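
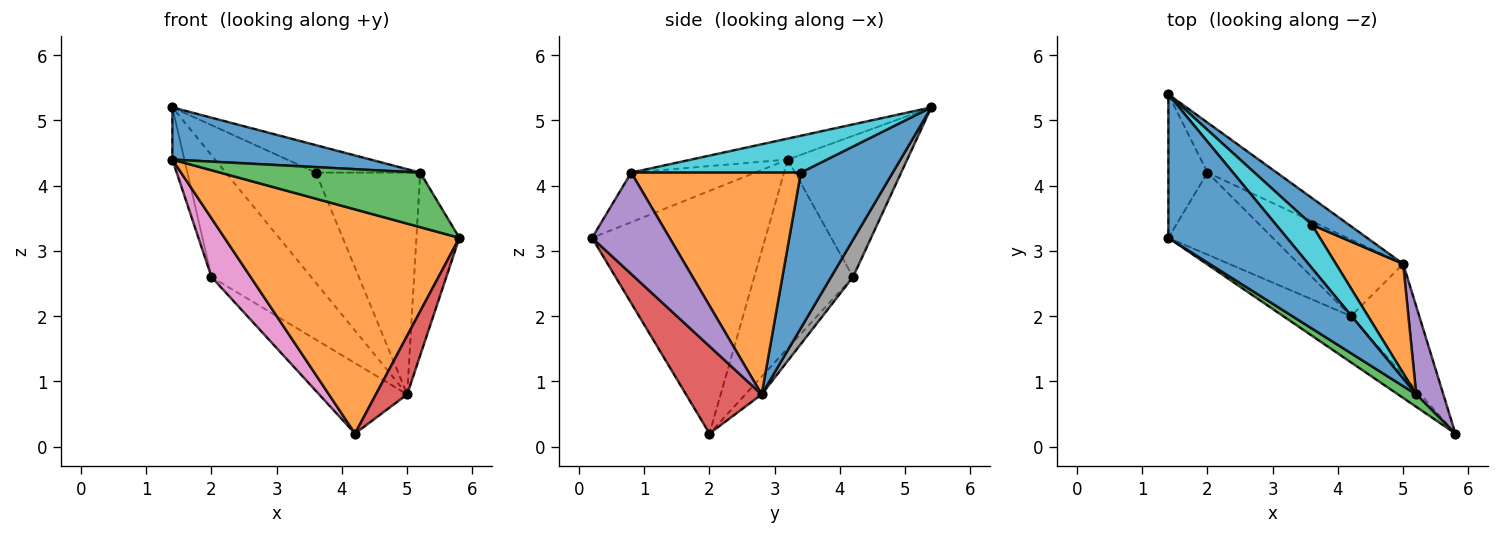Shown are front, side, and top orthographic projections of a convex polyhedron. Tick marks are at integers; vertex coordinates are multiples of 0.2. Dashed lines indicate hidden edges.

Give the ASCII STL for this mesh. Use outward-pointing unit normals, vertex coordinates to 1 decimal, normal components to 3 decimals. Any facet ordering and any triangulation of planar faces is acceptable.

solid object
 facet normal -0.164 -0.337 0.927
  outer loop
   vertex 1.4 3.2 4.4
   vertex 5.2 0.8 4.2
   vertex 1.4 5.4 5.2
  endloop
 endfacet
 facet normal -0.586 -0.794 -0.164
  outer loop
   vertex 1.4 3.2 4.4
   vertex 4.2 2.0 0.2
   vertex 5.8 0.2 3.2
  endloop
 endfacet
 facet normal -0.517 -0.835 0.190
  outer loop
   vertex 1.4 3.2 4.4
   vertex 5.8 0.2 3.2
   vertex 5.2 0.8 4.2
  endloop
 endfacet
 facet normal 0.749 -0.310 -0.585
  outer loop
   vertex 5.0 2.8 0.8
   vertex 5.8 0.2 3.2
   vertex 4.2 2.0 0.2
  endloop
 endfacet
 facet normal 0.852 0.472 0.228
  outer loop
   vertex 5.0 2.8 0.8
   vertex 5.2 0.8 4.2
   vertex 5.8 0.2 3.2
  endloop
 endfacet
 facet normal -0.959 0.097 -0.266
  outer loop
   vertex 2.0 4.2 2.6
   vertex 1.4 3.2 4.4
   vertex 1.4 5.4 5.2
  endloop
 endfacet
 facet normal -0.827 -0.328 -0.458
  outer loop
   vertex 2.0 4.2 2.6
   vertex 4.2 2.0 0.2
   vertex 1.4 3.2 4.4
  endloop
 endfacet
 facet normal 0.200 0.906 -0.372
  outer loop
   vertex 2.0 4.2 2.6
   vertex 1.4 5.4 5.2
   vertex 5.0 2.8 0.8
  endloop
 endfacet
 facet normal -0.124 0.672 -0.730
  outer loop
   vertex 2.0 4.2 2.6
   vertex 5.0 2.8 0.8
   vertex 4.2 2.0 0.2
  endloop
 endfacet
 facet normal 0.657 0.404 0.637
  outer loop
   vertex 3.6 3.4 4.2
   vertex 1.4 5.4 5.2
   vertex 5.2 0.8 4.2
  endloop
 endfacet
 facet normal 0.704 0.690 0.168
  outer loop
   vertex 3.6 3.4 4.2
   vertex 5.0 2.8 0.8
   vertex 1.4 5.4 5.2
  endloop
 endfacet
 facet normal 0.825 0.507 0.250
  outer loop
   vertex 3.6 3.4 4.2
   vertex 5.2 0.8 4.2
   vertex 5.0 2.8 0.8
  endloop
 endfacet
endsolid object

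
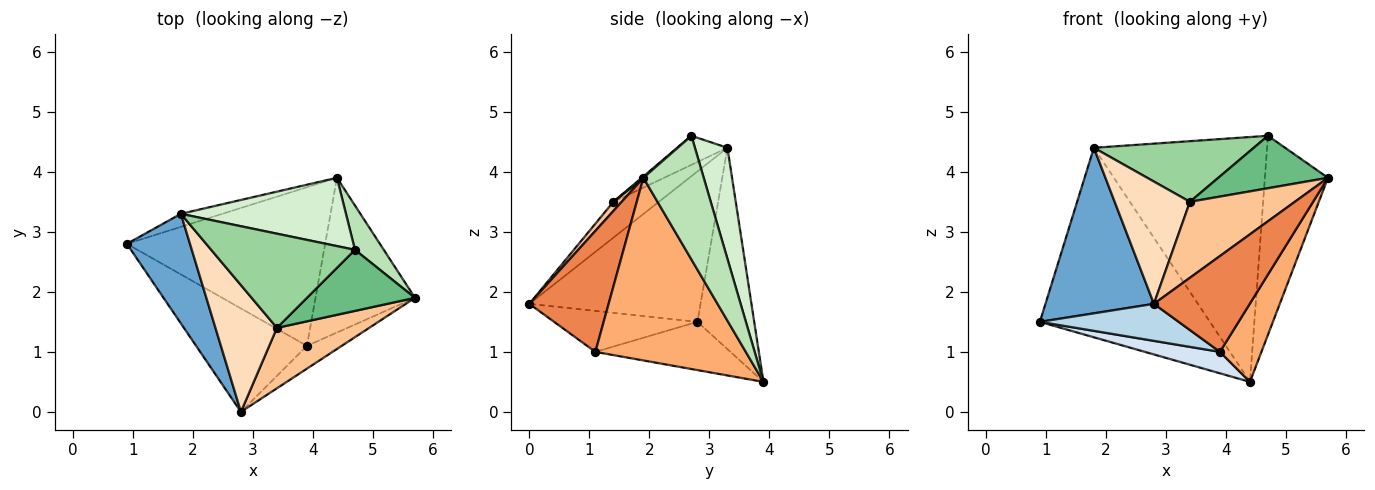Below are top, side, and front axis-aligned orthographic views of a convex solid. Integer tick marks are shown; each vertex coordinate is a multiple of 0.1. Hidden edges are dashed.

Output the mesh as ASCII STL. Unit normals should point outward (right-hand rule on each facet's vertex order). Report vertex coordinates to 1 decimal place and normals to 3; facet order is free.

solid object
 facet normal -0.796 -0.504 0.334
  outer loop
   vertex 1.8 3.3 4.4
   vertex 0.9 2.8 1.5
   vertex 2.8 0.0 1.8
  endloop
 endfacet
 facet normal -0.316 0.946 -0.065
  outer loop
   vertex 1.8 3.3 4.4
   vertex 4.4 3.9 0.5
   vertex 0.9 2.8 1.5
  endloop
 endfacet
 facet normal -0.329 -0.318 -0.889
  outer loop
   vertex 3.9 1.1 1.0
   vertex 2.8 0.0 1.8
   vertex 0.9 2.8 1.5
  endloop
 endfacet
 facet normal -0.234 -0.130 -0.963
  outer loop
   vertex 3.9 1.1 1.0
   vertex 0.9 2.8 1.5
   vertex 4.4 3.9 0.5
  endloop
 endfacet
 facet normal 0.627 -0.758 -0.180
  outer loop
   vertex 3.9 1.1 1.0
   vertex 5.7 1.9 3.9
   vertex 2.8 0.0 1.8
  endloop
 endfacet
 facet normal 0.854 -0.235 -0.465
  outer loop
   vertex 3.9 1.1 1.0
   vertex 4.4 3.9 0.5
   vertex 5.7 1.9 3.9
  endloop
 endfacet
 facet normal 0.062 -0.781 0.621
  outer loop
   vertex 3.4 1.4 3.5
   vertex 2.8 0.0 1.8
   vertex 5.7 1.9 3.9
  endloop
 endfacet
 facet normal -0.387 -0.640 0.664
  outer loop
   vertex 3.4 1.4 3.5
   vertex 1.8 3.3 4.4
   vertex 2.8 0.0 1.8
  endloop
 endfacet
 facet normal 0.010 -0.652 0.759
  outer loop
   vertex 4.7 2.7 4.6
   vertex 3.4 1.4 3.5
   vertex 5.7 1.9 3.9
  endloop
 endfacet
 facet normal -0.168 -0.534 0.829
  outer loop
   vertex 4.7 2.7 4.6
   vertex 1.8 3.3 4.4
   vertex 3.4 1.4 3.5
  endloop
 endfacet
 facet normal 0.682 0.714 0.159
  outer loop
   vertex 4.7 2.7 4.6
   vertex 5.7 1.9 3.9
   vertex 4.4 3.9 0.5
  endloop
 endfacet
 facet normal 0.178 0.948 0.264
  outer loop
   vertex 4.7 2.7 4.6
   vertex 4.4 3.9 0.5
   vertex 1.8 3.3 4.4
  endloop
 endfacet
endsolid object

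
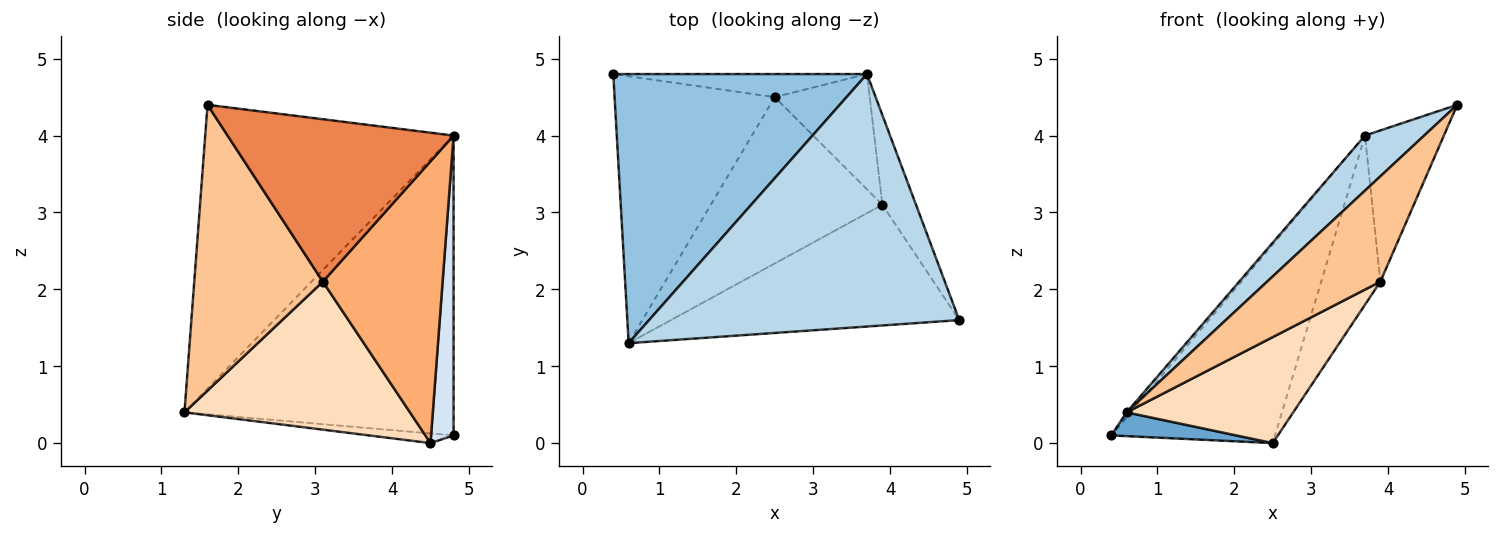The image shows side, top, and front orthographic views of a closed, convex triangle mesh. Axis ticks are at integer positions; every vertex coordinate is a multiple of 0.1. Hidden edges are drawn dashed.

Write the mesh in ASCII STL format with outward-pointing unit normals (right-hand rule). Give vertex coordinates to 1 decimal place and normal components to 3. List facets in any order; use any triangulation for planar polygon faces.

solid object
 facet normal -0.060 -0.089 -0.994
  outer loop
   vertex 2.5 4.5 0.0
   vertex 0.6 1.3 0.4
   vertex 0.4 4.8 0.1
  endloop
 endfacet
 facet normal -0.763 0.012 0.646
  outer loop
   vertex 3.7 4.8 4.0
   vertex 0.4 4.8 0.1
   vertex 0.6 1.3 0.4
  endloop
 endfacet
 facet normal -0.666 -0.159 0.728
  outer loop
   vertex 3.7 4.8 4.0
   vertex 0.6 1.3 0.4
   vertex 4.9 1.6 4.4
  endloop
 endfacet
 facet normal 0.135 0.984 -0.114
  outer loop
   vertex 3.7 4.8 4.0
   vertex 2.5 4.5 0.0
   vertex 0.4 4.8 0.1
  endloop
 endfacet
 facet normal 0.927 0.323 -0.192
  outer loop
   vertex 3.9 3.1 2.1
   vertex 3.7 4.8 4.0
   vertex 4.9 1.6 4.4
  endloop
 endfacet
 facet normal 0.858 0.424 -0.289
  outer loop
   vertex 3.9 3.1 2.1
   vertex 2.5 4.5 0.0
   vertex 3.7 4.8 4.0
  endloop
 endfacet
 facet normal 0.598 -0.527 -0.604
  outer loop
   vertex 3.9 3.1 2.1
   vertex 4.9 1.6 4.4
   vertex 0.6 1.3 0.4
  endloop
 endfacet
 facet normal 0.588 -0.435 -0.682
  outer loop
   vertex 3.9 3.1 2.1
   vertex 0.6 1.3 0.4
   vertex 2.5 4.5 0.0
  endloop
 endfacet
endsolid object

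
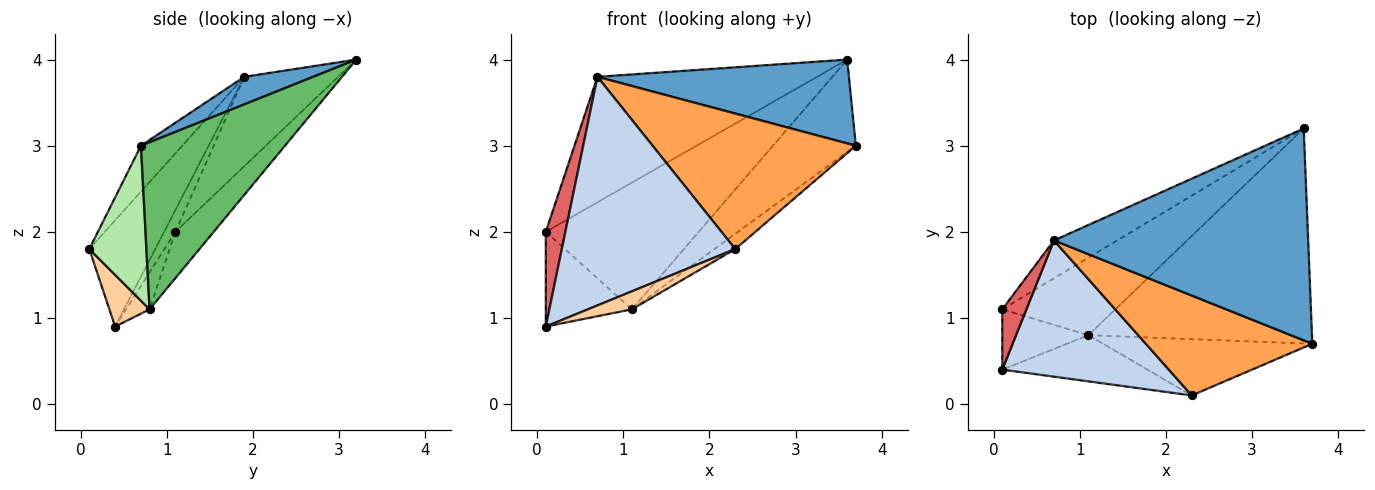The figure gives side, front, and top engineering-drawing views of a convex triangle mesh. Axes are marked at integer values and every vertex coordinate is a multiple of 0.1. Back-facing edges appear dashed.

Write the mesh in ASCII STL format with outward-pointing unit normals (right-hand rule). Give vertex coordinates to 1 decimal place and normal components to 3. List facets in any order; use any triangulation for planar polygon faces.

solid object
 facet normal 0.100 -0.366 0.925
  outer loop
   vertex 0.7 1.9 3.8
   vertex 3.7 0.7 3.0
   vertex 3.6 3.2 4.0
  endloop
 endfacet
 facet normal -0.310 -0.817 0.487
  outer loop
   vertex 0.7 1.9 3.8
   vertex 0.1 0.4 0.9
   vertex 2.3 0.1 1.8
  endloop
 endfacet
 facet normal -0.162 -0.794 0.586
  outer loop
   vertex 0.7 1.9 3.8
   vertex 2.3 0.1 1.8
   vertex 3.7 0.7 3.0
  endloop
 endfacet
 facet normal 0.315 -0.345 -0.884
  outer loop
   vertex 1.1 0.8 1.1
   vertex 2.3 0.1 1.8
   vertex 0.1 0.4 0.9
  endloop
 endfacet
 facet normal 0.566 0.326 -0.757
  outer loop
   vertex 1.1 0.8 1.1
   vertex 3.6 3.2 4.0
   vertex 3.7 0.7 3.0
  endloop
 endfacet
 facet normal 0.582 0.212 -0.785
  outer loop
   vertex 1.1 0.8 1.1
   vertex 3.7 0.7 3.0
   vertex 2.3 0.1 1.8
  endloop
 endfacet
 facet normal -0.437 -0.759 0.483
  outer loop
   vertex 0.1 1.1 2.0
   vertex 0.1 0.4 0.9
   vertex 0.7 1.9 3.8
  endloop
 endfacet
 facet normal -0.379 0.886 -0.268
  outer loop
   vertex 0.1 1.1 2.0
   vertex 0.7 1.9 3.8
   vertex 3.6 3.2 4.0
  endloop
 endfacet
 facet normal -0.224 0.822 -0.523
  outer loop
   vertex 0.1 1.1 2.0
   vertex 1.1 0.8 1.1
   vertex 0.1 0.4 0.9
  endloop
 endfacet
 facet normal -0.209 0.834 -0.510
  outer loop
   vertex 0.1 1.1 2.0
   vertex 3.6 3.2 4.0
   vertex 1.1 0.8 1.1
  endloop
 endfacet
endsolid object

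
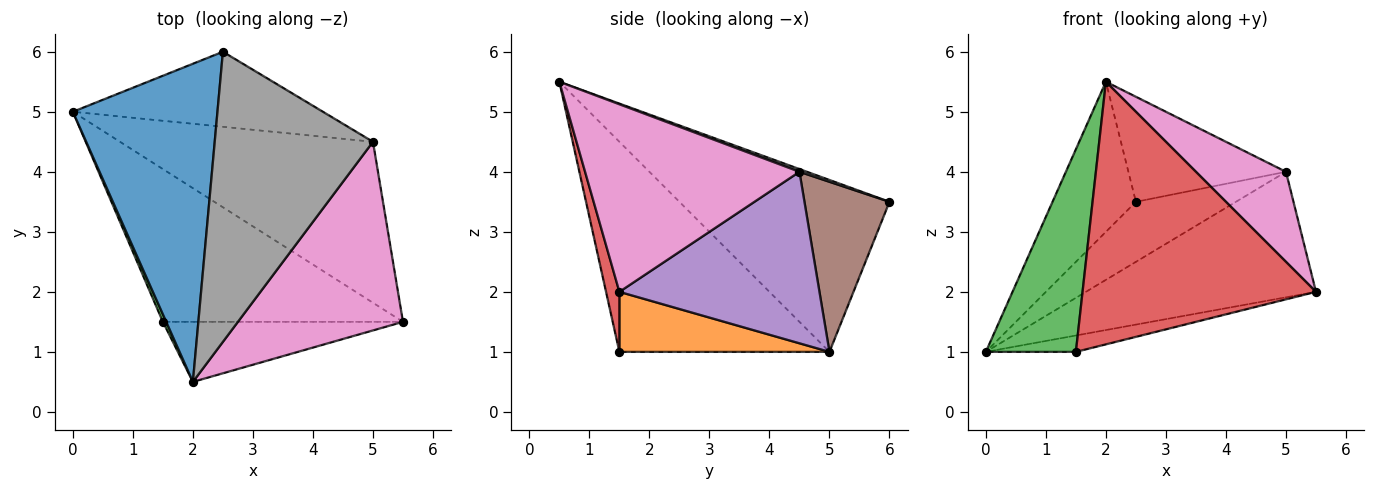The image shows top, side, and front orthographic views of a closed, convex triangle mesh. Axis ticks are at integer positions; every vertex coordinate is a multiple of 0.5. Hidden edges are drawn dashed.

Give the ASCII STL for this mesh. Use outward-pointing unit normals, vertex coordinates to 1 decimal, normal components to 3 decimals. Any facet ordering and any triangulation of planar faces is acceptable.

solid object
 facet normal -0.732 0.291 0.616
  outer loop
   vertex 2.5 6.0 3.5
   vertex 0.0 5.0 1.0
   vertex 2.0 0.5 5.5
  endloop
 endfacet
 facet normal 0.241 0.103 -0.965
  outer loop
   vertex 1.5 1.5 1.0
   vertex 0.0 5.0 1.0
   vertex 5.5 1.5 2.0
  endloop
 endfacet
 facet normal -0.919 -0.394 0.015
  outer loop
   vertex 1.5 1.5 1.0
   vertex 2.0 0.5 5.5
   vertex 0.0 5.0 1.0
  endloop
 endfacet
 facet normal 0.056 -0.973 -0.222
  outer loop
   vertex 1.5 1.5 1.0
   vertex 5.5 1.5 2.0
   vertex 2.0 0.5 5.5
  endloop
 endfacet
 facet normal 0.472 0.542 -0.695
  outer loop
   vertex 5.0 4.5 4.0
   vertex 5.5 1.5 2.0
   vertex 0.0 5.0 1.0
  endloop
 endfacet
 facet normal 0.469 0.552 -0.690
  outer loop
   vertex 5.0 4.5 4.0
   vertex 0.0 5.0 1.0
   vertex 2.5 6.0 3.5
  endloop
 endfacet
 facet normal 0.716 -0.301 0.630
  outer loop
   vertex 5.0 4.5 4.0
   vertex 2.0 0.5 5.5
   vertex 5.5 1.5 2.0
  endloop
 endfacet
 facet normal 0.016 0.340 0.940
  outer loop
   vertex 5.0 4.5 4.0
   vertex 2.5 6.0 3.5
   vertex 2.0 0.5 5.5
  endloop
 endfacet
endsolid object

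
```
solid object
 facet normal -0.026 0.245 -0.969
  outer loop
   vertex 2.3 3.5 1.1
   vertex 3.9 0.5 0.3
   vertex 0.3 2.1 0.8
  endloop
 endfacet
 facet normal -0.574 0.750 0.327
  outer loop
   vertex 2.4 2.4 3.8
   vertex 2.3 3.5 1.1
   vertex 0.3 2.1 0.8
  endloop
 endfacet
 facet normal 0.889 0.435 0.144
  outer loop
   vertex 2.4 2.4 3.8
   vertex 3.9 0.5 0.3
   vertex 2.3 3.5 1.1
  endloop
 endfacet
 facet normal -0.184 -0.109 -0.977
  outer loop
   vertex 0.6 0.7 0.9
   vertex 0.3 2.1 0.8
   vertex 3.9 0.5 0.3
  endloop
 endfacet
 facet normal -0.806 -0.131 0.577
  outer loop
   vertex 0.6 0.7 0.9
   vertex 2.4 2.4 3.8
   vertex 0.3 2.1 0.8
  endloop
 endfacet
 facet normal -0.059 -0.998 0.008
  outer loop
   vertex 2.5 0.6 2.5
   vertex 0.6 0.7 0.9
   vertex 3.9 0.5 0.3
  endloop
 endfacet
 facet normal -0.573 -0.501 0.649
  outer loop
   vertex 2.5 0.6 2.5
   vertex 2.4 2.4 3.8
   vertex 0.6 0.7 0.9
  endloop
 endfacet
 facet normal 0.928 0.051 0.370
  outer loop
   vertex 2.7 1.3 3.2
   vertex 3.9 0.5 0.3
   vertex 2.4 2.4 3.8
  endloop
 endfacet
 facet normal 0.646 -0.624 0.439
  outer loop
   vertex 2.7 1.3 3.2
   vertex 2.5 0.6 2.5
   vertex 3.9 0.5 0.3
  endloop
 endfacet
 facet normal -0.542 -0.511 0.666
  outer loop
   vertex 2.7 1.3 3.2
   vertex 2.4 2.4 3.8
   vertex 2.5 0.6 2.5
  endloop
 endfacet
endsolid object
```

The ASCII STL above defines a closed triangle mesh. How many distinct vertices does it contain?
7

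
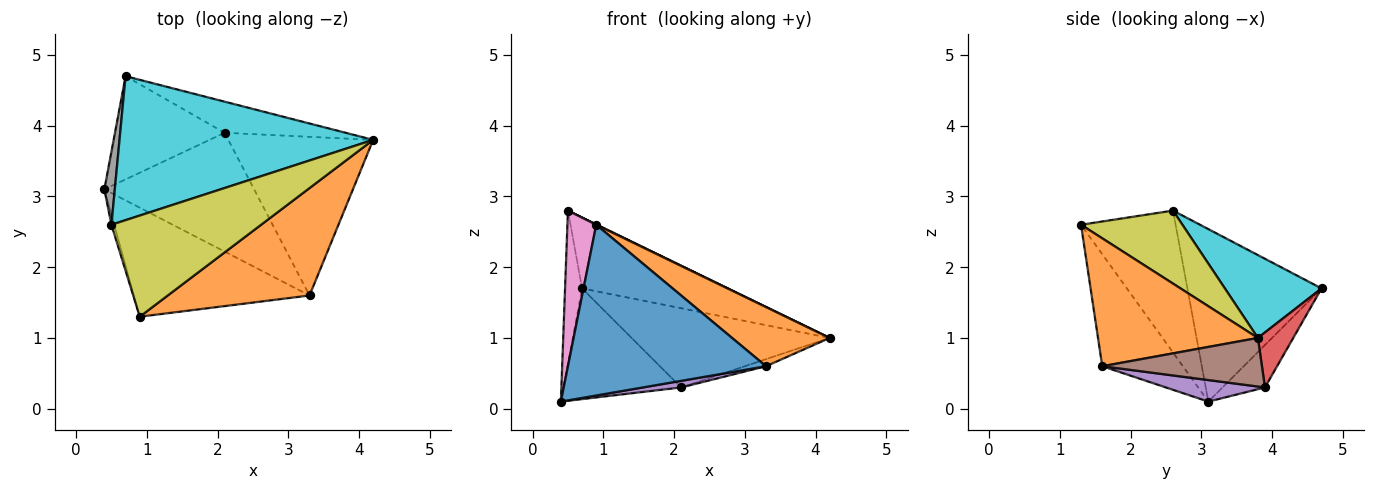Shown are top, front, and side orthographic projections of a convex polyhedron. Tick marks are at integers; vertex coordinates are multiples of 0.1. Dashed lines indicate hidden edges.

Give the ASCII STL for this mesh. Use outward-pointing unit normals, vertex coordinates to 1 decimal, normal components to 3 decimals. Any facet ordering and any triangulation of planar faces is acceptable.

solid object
 facet normal -0.325 -0.797 -0.509
  outer loop
   vertex 3.3 1.6 0.6
   vertex 0.9 1.3 2.6
   vertex 0.4 3.1 0.1
  endloop
 endfacet
 facet normal 0.620 -0.379 0.687
  outer loop
   vertex 3.3 1.6 0.6
   vertex 4.2 3.8 1.0
   vertex 0.9 1.3 2.6
  endloop
 endfacet
 facet normal -0.255 0.707 -0.659
  outer loop
   vertex 2.1 3.9 0.3
   vertex 0.4 3.1 0.1
   vertex 0.7 4.7 1.7
  endloop
 endfacet
 facet normal 0.164 0.918 -0.361
  outer loop
   vertex 2.1 3.9 0.3
   vertex 0.7 4.7 1.7
   vertex 4.2 3.8 1.0
  endloop
 endfacet
 facet normal 0.142 -0.055 -0.988
  outer loop
   vertex 2.1 3.9 0.3
   vertex 3.3 1.6 0.6
   vertex 0.4 3.1 0.1
  endloop
 endfacet
 facet normal 0.318 0.042 -0.947
  outer loop
   vertex 2.1 3.9 0.3
   vertex 4.2 3.8 1.0
   vertex 3.3 1.6 0.6
  endloop
 endfacet
 facet normal -0.956 -0.291 -0.019
  outer loop
   vertex 0.5 2.6 2.8
   vertex 0.4 3.1 0.1
   vertex 0.9 1.3 2.6
  endloop
 endfacet
 facet normal -0.990 0.126 0.060
  outer loop
   vertex 0.5 2.6 2.8
   vertex 0.7 4.7 1.7
   vertex 0.4 3.1 0.1
  endloop
 endfacet
 facet normal 0.438 -0.003 0.899
  outer loop
   vertex 0.5 2.6 2.8
   vertex 0.9 1.3 2.6
   vertex 4.2 3.8 1.0
  endloop
 endfacet
 facet normal 0.281 0.424 0.861
  outer loop
   vertex 0.5 2.6 2.8
   vertex 4.2 3.8 1.0
   vertex 0.7 4.7 1.7
  endloop
 endfacet
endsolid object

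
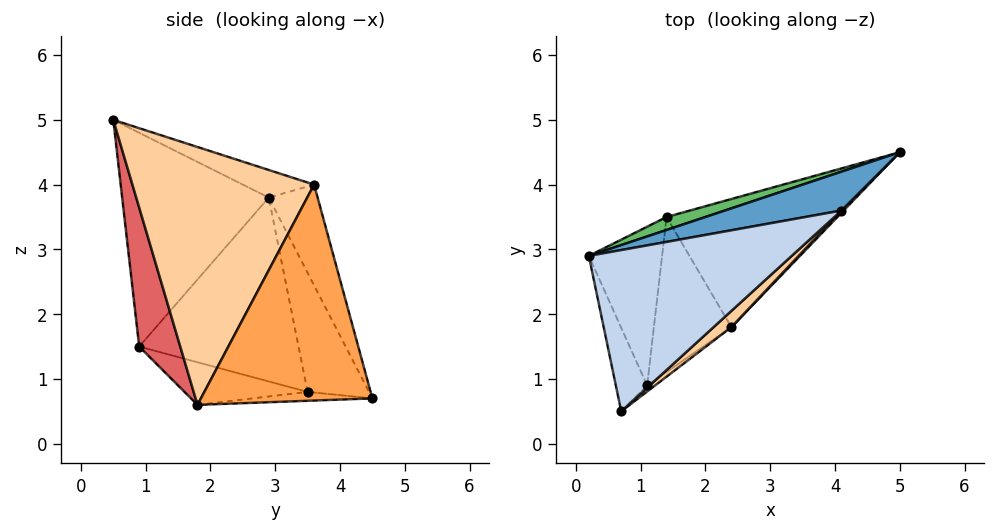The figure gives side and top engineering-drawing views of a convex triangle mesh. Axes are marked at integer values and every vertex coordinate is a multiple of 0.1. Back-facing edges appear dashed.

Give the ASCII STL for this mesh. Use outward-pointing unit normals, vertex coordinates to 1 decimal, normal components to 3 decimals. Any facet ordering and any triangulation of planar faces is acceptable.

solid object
 facet normal -0.183 0.960 0.212
  outer loop
   vertex 4.1 3.6 4.0
   vertex 5.0 4.5 0.7
   vertex 0.2 2.9 3.8
  endloop
 endfacet
 facet normal -0.122 0.423 0.898
  outer loop
   vertex 4.1 3.6 4.0
   vertex 0.2 2.9 3.8
   vertex 0.7 0.5 5.0
  endloop
 endfacet
 facet normal 0.720 -0.694 0.007
  outer loop
   vertex 4.1 3.6 4.0
   vertex 2.4 1.8 0.6
   vertex 5.0 4.5 0.7
  endloop
 endfacet
 facet normal 0.681 -0.731 0.047
  outer loop
   vertex 4.1 3.6 4.0
   vertex 0.7 0.5 5.0
   vertex 2.4 1.8 0.6
  endloop
 endfacet
 facet normal -0.264 0.961 0.086
  outer loop
   vertex 1.4 3.5 0.8
   vertex 0.2 2.9 3.8
   vertex 5.0 4.5 0.7
  endloop
 endfacet
 facet normal -0.052 0.087 -0.995
  outer loop
   vertex 1.4 3.5 0.8
   vertex 5.0 4.5 0.7
   vertex 2.4 1.8 0.6
  endloop
 endfacet
 facet normal 0.554 -0.832 -0.032
  outer loop
   vertex 1.1 0.9 1.5
   vertex 2.4 1.8 0.6
   vertex 0.7 0.5 5.0
  endloop
 endfacet
 facet normal -0.474 -0.177 -0.862
  outer loop
   vertex 1.1 0.9 1.5
   vertex 1.4 3.5 0.8
   vertex 2.4 1.8 0.6
  endloop
 endfacet
 facet normal -0.953 -0.268 -0.140
  outer loop
   vertex 1.1 0.9 1.5
   vertex 0.7 0.5 5.0
   vertex 0.2 2.9 3.8
  endloop
 endfacet
 facet normal -0.929 0.008 -0.370
  outer loop
   vertex 1.1 0.9 1.5
   vertex 0.2 2.9 3.8
   vertex 1.4 3.5 0.8
  endloop
 endfacet
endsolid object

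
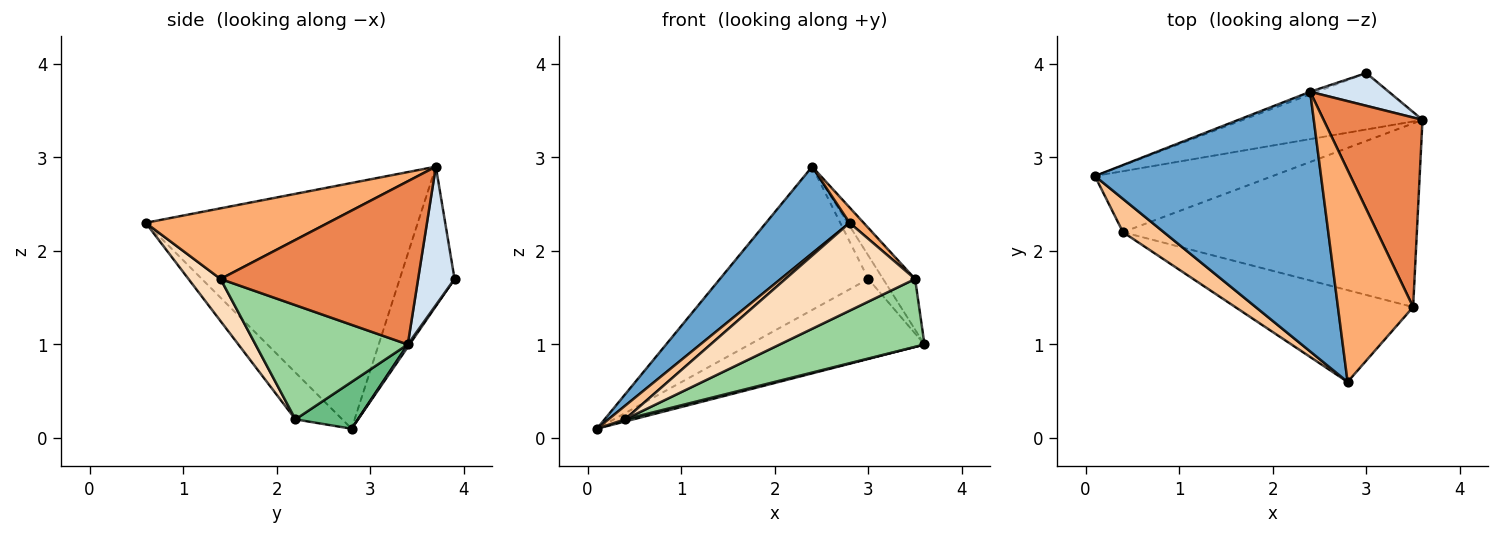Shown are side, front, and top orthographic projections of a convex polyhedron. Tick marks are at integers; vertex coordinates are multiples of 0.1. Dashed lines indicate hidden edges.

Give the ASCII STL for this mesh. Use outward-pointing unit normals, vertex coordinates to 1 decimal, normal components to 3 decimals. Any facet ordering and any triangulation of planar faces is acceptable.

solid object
 facet normal -0.718 -0.220 0.660
  outer loop
   vertex 2.4 3.7 2.9
   vertex 0.1 2.8 0.1
   vertex 2.8 0.6 2.3
  endloop
 endfacet
 facet normal 0.008 0.817 -0.577
  outer loop
   vertex 3.0 3.9 1.7
   vertex 3.6 3.4 1.0
   vertex 0.1 2.8 0.1
  endloop
 endfacet
 facet normal -0.346 0.938 -0.017
  outer loop
   vertex 3.0 3.9 1.7
   vertex 0.1 2.8 0.1
   vertex 2.4 3.7 2.9
  endloop
 endfacet
 facet normal 0.820 0.333 0.466
  outer loop
   vertex 3.0 3.9 1.7
   vertex 2.4 3.7 2.9
   vertex 3.6 3.4 1.0
  endloop
 endfacet
 facet normal 0.847 0.137 0.513
  outer loop
   vertex 3.5 1.4 1.7
   vertex 3.6 3.4 1.0
   vertex 2.4 3.7 2.9
  endloop
 endfacet
 facet normal 0.684 -0.053 0.728
  outer loop
   vertex 3.5 1.4 1.7
   vertex 2.4 3.7 2.9
   vertex 2.8 0.6 2.3
  endloop
 endfacet
 facet normal -0.728 -0.258 0.635
  outer loop
   vertex 0.4 2.2 0.2
   vertex 2.8 0.6 2.3
   vertex 0.1 2.8 0.1
  endloop
 endfacet
 facet normal 0.169 -0.682 -0.712
  outer loop
   vertex 0.4 2.2 0.2
   vertex 3.5 1.4 1.7
   vertex 2.8 0.6 2.3
  endloop
 endfacet
 facet normal 0.254 -0.034 -0.967
  outer loop
   vertex 0.4 2.2 0.2
   vertex 0.1 2.8 0.1
   vertex 3.6 3.4 1.0
  endloop
 endfacet
 facet normal 0.342 -0.326 -0.881
  outer loop
   vertex 0.4 2.2 0.2
   vertex 3.6 3.4 1.0
   vertex 3.5 1.4 1.7
  endloop
 endfacet
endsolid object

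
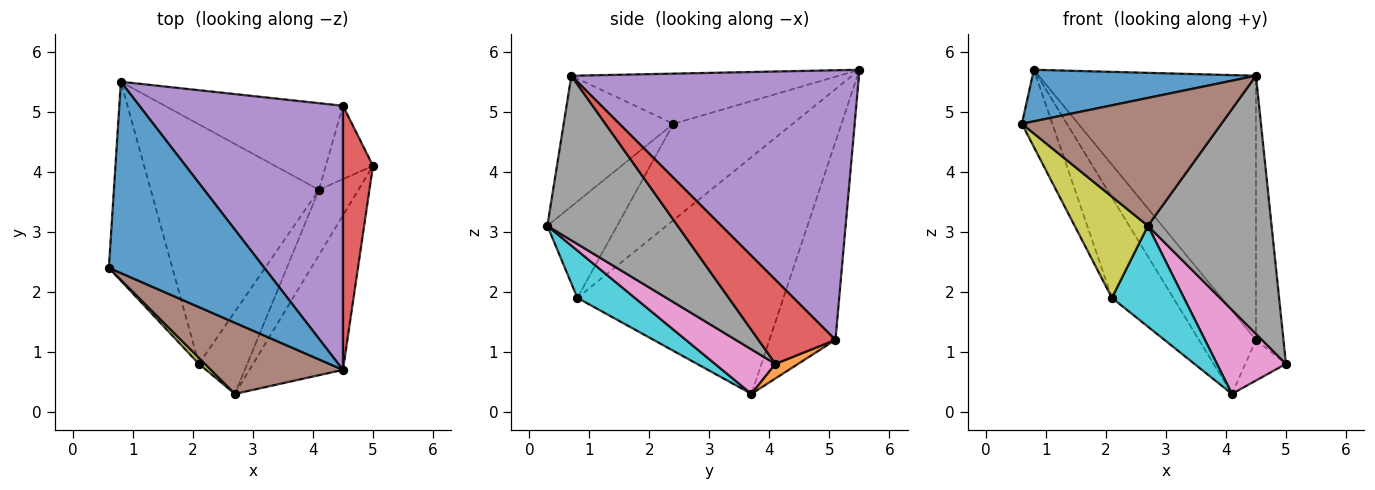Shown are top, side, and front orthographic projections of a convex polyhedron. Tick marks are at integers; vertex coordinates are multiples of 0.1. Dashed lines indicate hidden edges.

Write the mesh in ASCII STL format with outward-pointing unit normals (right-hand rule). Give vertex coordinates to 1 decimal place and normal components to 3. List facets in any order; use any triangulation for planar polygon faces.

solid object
 facet normal -0.297 -0.248 0.922
  outer loop
   vertex 4.5 0.7 5.6
   vertex 0.8 5.5 5.7
   vertex 0.6 2.4 4.8
  endloop
 endfacet
 facet normal 0.261 0.468 -0.844
  outer loop
   vertex 4.5 5.1 1.2
   vertex 5.0 4.1 0.8
   vertex 4.1 3.7 0.3
  endloop
 endfacet
 facet normal -0.626 0.540 -0.563
  outer loop
   vertex 4.5 5.1 1.2
   vertex 4.1 3.7 0.3
   vertex 0.8 5.5 5.7
  endloop
 endfacet
 facet normal 0.893 0.319 0.319
  outer loop
   vertex 4.5 5.1 1.2
   vertex 4.5 0.7 5.6
   vertex 5.0 4.1 0.8
  endloop
 endfacet
 facet normal 0.684 0.516 0.516
  outer loop
   vertex 4.5 5.1 1.2
   vertex 0.8 5.5 5.7
   vertex 4.5 0.7 5.6
  endloop
 endfacet
 facet normal -0.433 -0.788 0.438
  outer loop
   vertex 2.7 0.3 3.1
   vertex 4.5 0.7 5.6
   vertex 0.6 2.4 4.8
  endloop
 endfacet
 facet normal 0.569 -0.650 -0.504
  outer loop
   vertex 2.7 0.3 3.1
   vertex 4.1 3.7 0.3
   vertex 5.0 4.1 0.8
  endloop
 endfacet
 facet normal 0.671 -0.636 -0.381
  outer loop
   vertex 2.7 0.3 3.1
   vertex 5.0 4.1 0.8
   vertex 4.5 0.7 5.6
  endloop
 endfacet
 facet normal -0.689 -0.724 0.043
  outer loop
   vertex 2.1 0.8 1.9
   vertex 2.7 0.3 3.1
   vertex 0.6 2.4 4.8
  endloop
 endfacet
 facet normal 0.526 -0.659 -0.538
  outer loop
   vertex 2.1 0.8 1.9
   vertex 4.1 3.7 0.3
   vertex 2.7 0.3 3.1
  endloop
 endfacet
 facet normal -0.817 0.209 -0.538
  outer loop
   vertex 2.1 0.8 1.9
   vertex 0.6 2.4 4.8
   vertex 0.8 5.5 5.7
  endloop
 endfacet
 facet normal -0.792 0.236 -0.563
  outer loop
   vertex 2.1 0.8 1.9
   vertex 0.8 5.5 5.7
   vertex 4.1 3.7 0.3
  endloop
 endfacet
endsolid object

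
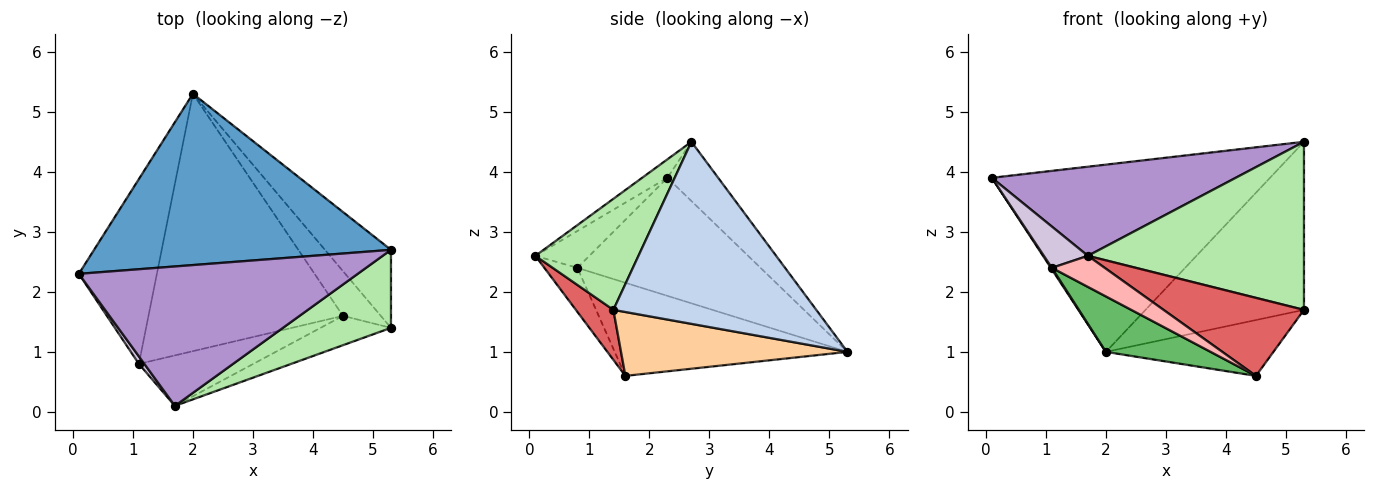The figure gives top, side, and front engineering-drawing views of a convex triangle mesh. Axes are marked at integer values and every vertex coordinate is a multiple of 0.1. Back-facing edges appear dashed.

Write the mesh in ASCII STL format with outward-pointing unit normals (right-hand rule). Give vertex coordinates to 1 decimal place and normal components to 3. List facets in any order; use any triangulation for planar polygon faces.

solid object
 facet normal -0.133 0.731 0.669
  outer loop
   vertex 5.3 2.7 4.5
   vertex 2.0 5.3 1.0
   vertex 0.1 2.3 3.9
  endloop
 endfacet
 facet normal 0.758 0.592 -0.275
  outer loop
   vertex 5.3 2.7 4.5
   vertex 5.3 1.4 1.7
   vertex 2.0 5.3 1.0
  endloop
 endfacet
 facet normal -0.834 -0.005 -0.551
  outer loop
   vertex 1.1 0.8 2.4
   vertex 0.1 2.3 3.9
   vertex 2.0 5.3 1.0
  endloop
 endfacet
 facet normal 0.726 0.537 -0.430
  outer loop
   vertex 4.5 1.6 0.6
   vertex 2.0 5.3 1.0
   vertex 5.3 1.4 1.7
  endloop
 endfacet
 facet normal -0.424 -0.191 -0.885
  outer loop
   vertex 4.5 1.6 0.6
   vertex 1.1 0.8 2.4
   vertex 2.0 5.3 1.0
  endloop
 endfacet
 facet normal 0.397 -0.832 0.386
  outer loop
   vertex 1.7 0.1 2.6
   vertex 5.3 1.4 1.7
   vertex 5.3 2.7 4.5
  endloop
 endfacet
 facet normal 0.243 -0.908 -0.341
  outer loop
   vertex 1.7 0.1 2.6
   vertex 4.5 1.6 0.6
   vertex 5.3 1.4 1.7
  endloop
 endfacet
 facet normal -0.311 -0.498 -0.809
  outer loop
   vertex 1.7 0.1 2.6
   vertex 1.1 0.8 2.4
   vertex 4.5 1.6 0.6
  endloop
 endfacet
 facet normal -0.056 -0.538 0.841
  outer loop
   vertex 1.7 0.1 2.6
   vertex 5.3 2.7 4.5
   vertex 0.1 2.3 3.9
  endloop
 endfacet
 facet normal -0.770 -0.628 0.114
  outer loop
   vertex 1.7 0.1 2.6
   vertex 0.1 2.3 3.9
   vertex 1.1 0.8 2.4
  endloop
 endfacet
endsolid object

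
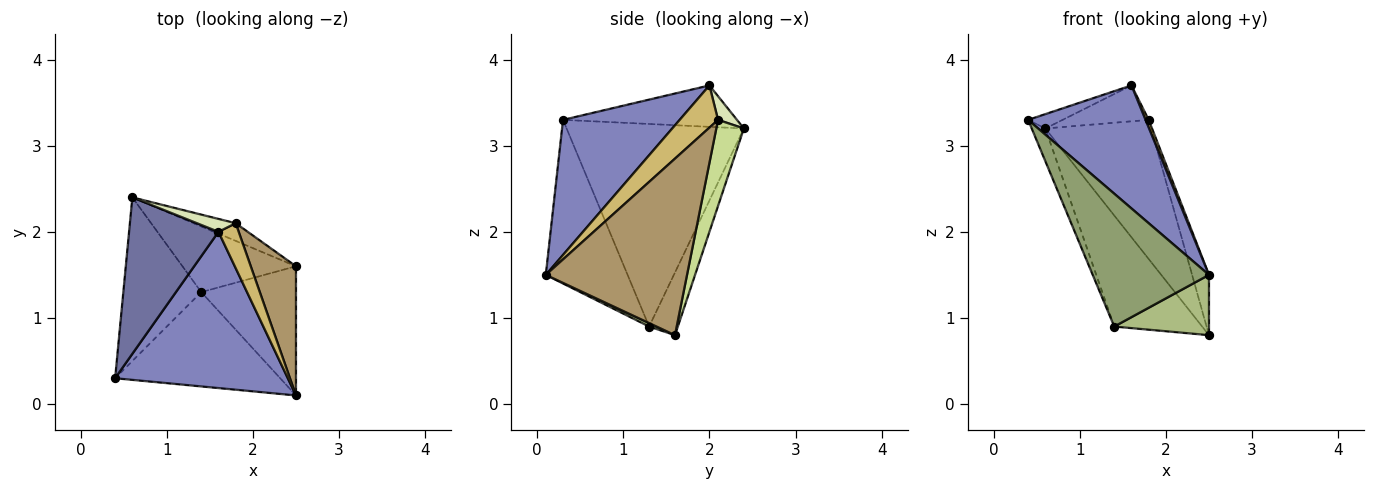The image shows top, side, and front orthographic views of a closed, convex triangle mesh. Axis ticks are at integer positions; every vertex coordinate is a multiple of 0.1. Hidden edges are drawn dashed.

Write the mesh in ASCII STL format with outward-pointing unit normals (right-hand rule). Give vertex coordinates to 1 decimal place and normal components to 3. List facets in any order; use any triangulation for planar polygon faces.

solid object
 facet normal -0.419 0.083 0.904
  outer loop
   vertex 1.6 2.0 3.7
   vertex 0.6 2.4 3.2
   vertex 0.4 0.3 3.3
  endloop
 endfacet
 facet normal 0.524 -0.527 0.669
  outer loop
   vertex 2.5 0.1 1.5
   vertex 1.6 2.0 3.7
   vertex 0.4 0.3 3.3
  endloop
 endfacet
 facet normal -0.931 0.072 -0.358
  outer loop
   vertex 1.4 1.3 0.9
   vertex 0.4 0.3 3.3
   vertex 0.6 2.4 3.2
  endloop
 endfacet
 facet normal -0.271 0.828 -0.490
  outer loop
   vertex 1.4 1.3 0.9
   vertex 0.6 2.4 3.2
   vertex 2.5 1.6 0.8
  endloop
 endfacet
 facet normal -0.498 -0.707 -0.502
  outer loop
   vertex 1.4 1.3 0.9
   vertex 2.5 0.1 1.5
   vertex 0.4 0.3 3.3
  endloop
 endfacet
 facet normal 0.033 -0.423 -0.906
  outer loop
   vertex 1.4 1.3 0.9
   vertex 2.5 1.6 0.8
   vertex 2.5 0.1 1.5
  endloop
 endfacet
 facet normal 0.250 0.960 -0.122
  outer loop
   vertex 1.8 2.1 3.3
   vertex 2.5 1.6 0.8
   vertex 0.6 2.4 3.2
  endloop
 endfacet
 facet normal 0.203 0.921 0.332
  outer loop
   vertex 1.8 2.1 3.3
   vertex 0.6 2.4 3.2
   vertex 1.6 2.0 3.7
  endloop
 endfacet
 facet normal 0.962 0.115 0.246
  outer loop
   vertex 1.8 2.1 3.3
   vertex 2.5 0.1 1.5
   vertex 2.5 1.6 0.8
  endloop
 endfacet
 facet normal 0.899 -0.073 0.431
  outer loop
   vertex 1.8 2.1 3.3
   vertex 1.6 2.0 3.7
   vertex 2.5 0.1 1.5
  endloop
 endfacet
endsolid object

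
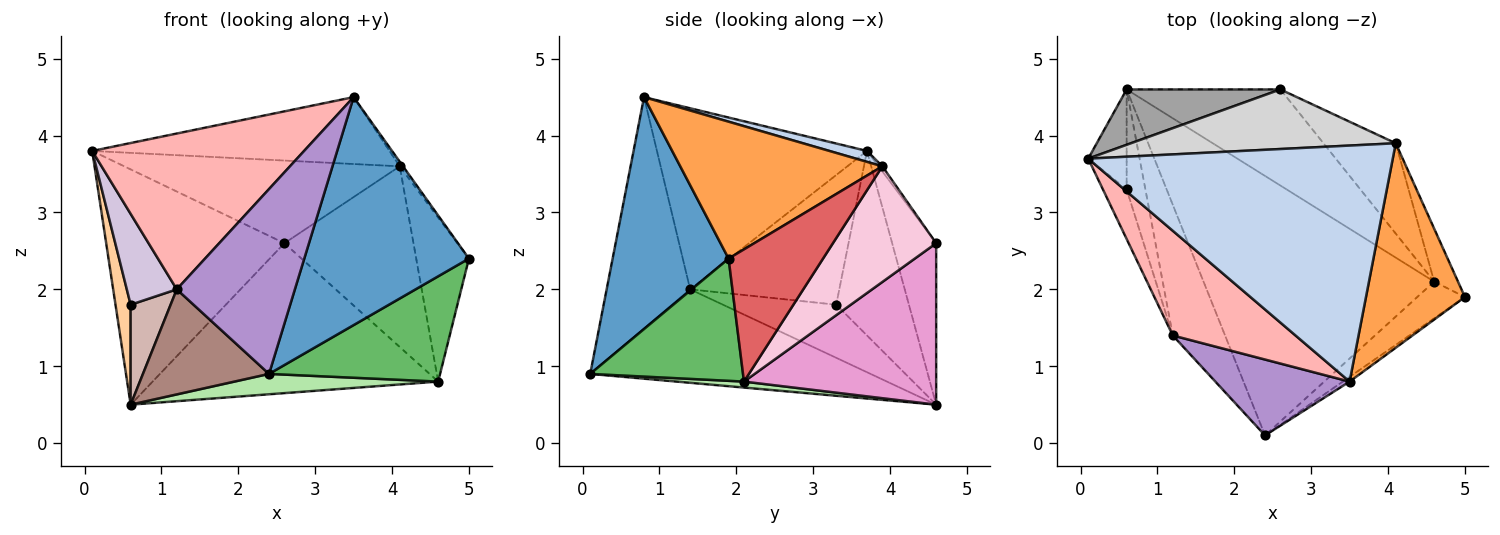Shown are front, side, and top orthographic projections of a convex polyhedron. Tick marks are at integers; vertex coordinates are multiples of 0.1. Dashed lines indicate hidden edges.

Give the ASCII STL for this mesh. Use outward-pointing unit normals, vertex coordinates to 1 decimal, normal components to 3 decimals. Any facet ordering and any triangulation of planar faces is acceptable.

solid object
 facet normal 0.576 -0.817 -0.017
  outer loop
   vertex 3.5 0.8 4.5
   vertex 2.4 0.1 0.9
   vertex 5.0 1.9 2.4
  endloop
 endfacet
 facet normal 0.034 0.272 0.962
  outer loop
   vertex 4.1 3.9 3.6
   vertex 0.1 3.7 3.8
   vertex 3.5 0.8 4.5
  endloop
 endfacet
 facet normal 0.810 0.013 0.586
  outer loop
   vertex 4.1 3.9 3.6
   vertex 3.5 0.8 4.5
   vertex 5.0 1.9 2.4
  endloop
 endfacet
 facet normal -0.959 -0.200 -0.200
  outer loop
   vertex 0.6 3.3 1.8
   vertex 0.1 3.7 3.8
   vertex 0.6 4.6 0.5
  endloop
 endfacet
 facet normal 0.645 -0.722 -0.251
  outer loop
   vertex 4.6 2.1 0.8
   vertex 5.0 1.9 2.4
   vertex 2.4 0.1 0.9
  endloop
 endfacet
 facet normal 0.026 -0.078 -0.997
  outer loop
   vertex 4.6 2.1 0.8
   vertex 2.4 0.1 0.9
   vertex 0.6 4.6 0.5
  endloop
 endfacet
 facet normal 0.863 0.481 -0.155
  outer loop
   vertex 4.6 2.1 0.8
   vertex 4.1 3.9 3.6
   vertex 5.0 1.9 2.4
  endloop
 endfacet
 facet normal -0.635 -0.641 0.431
  outer loop
   vertex 1.2 1.4 2.0
   vertex 3.5 0.8 4.5
   vertex 0.1 3.7 3.8
  endloop
 endfacet
 facet normal -0.547 -0.774 0.318
  outer loop
   vertex 1.2 1.4 2.0
   vertex 2.4 0.1 0.9
   vertex 3.5 0.8 4.5
  endloop
 endfacet
 facet normal -0.934 -0.313 -0.171
  outer loop
   vertex 1.2 1.4 2.0
   vertex 0.1 3.7 3.8
   vertex 0.6 3.3 1.8
  endloop
 endfacet
 facet normal -0.812 -0.365 -0.454
  outer loop
   vertex 1.2 1.4 2.0
   vertex 0.6 4.6 0.5
   vertex 2.4 0.1 0.9
  endloop
 endfacet
 facet normal -0.895 -0.316 -0.316
  outer loop
   vertex 1.2 1.4 2.0
   vertex 0.6 3.3 1.8
   vertex 0.6 4.6 0.5
  endloop
 endfacet
 facet normal 0.493 0.732 -0.470
  outer loop
   vertex 2.6 4.6 2.6
   vertex 4.6 2.1 0.8
   vertex 0.6 4.6 0.5
  endloop
 endfacet
 facet normal 0.582 0.727 -0.364
  outer loop
   vertex 2.6 4.6 2.6
   vertex 4.1 3.9 3.6
   vertex 4.6 2.1 0.8
  endloop
 endfacet
 facet normal -0.234 0.946 0.223
  outer loop
   vertex 2.6 4.6 2.6
   vertex 0.6 4.6 0.5
   vertex 0.1 3.7 3.8
  endloop
 endfacet
 facet normal -0.011 0.811 0.585
  outer loop
   vertex 2.6 4.6 2.6
   vertex 0.1 3.7 3.8
   vertex 4.1 3.9 3.6
  endloop
 endfacet
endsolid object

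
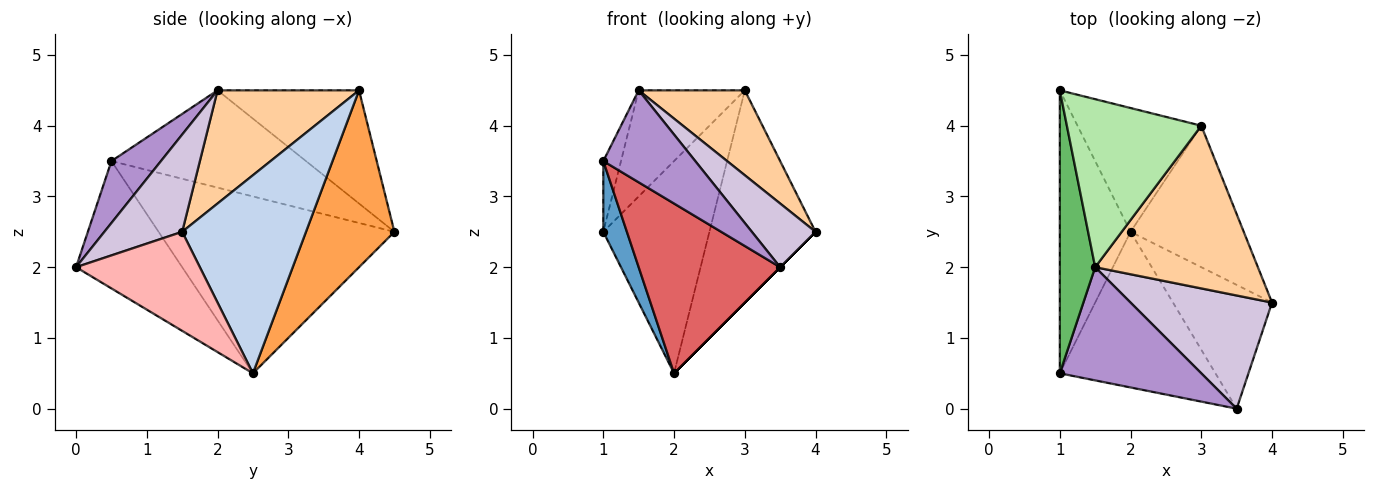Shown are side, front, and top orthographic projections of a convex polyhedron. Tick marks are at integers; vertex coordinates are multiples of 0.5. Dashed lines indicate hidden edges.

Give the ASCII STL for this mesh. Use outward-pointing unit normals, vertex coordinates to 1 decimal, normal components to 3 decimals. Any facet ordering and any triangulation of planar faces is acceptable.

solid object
 facet normal -0.925 -0.092 -0.370
  outer loop
   vertex 2.0 2.5 0.5
   vertex 1.0 0.5 3.5
   vertex 1.0 4.5 2.5
  endloop
 endfacet
 facet normal 0.697 0.597 -0.398
  outer loop
   vertex 2.0 2.5 0.5
   vertex 3.0 4.0 4.5
   vertex 4.0 1.5 2.5
  endloop
 endfacet
 facet normal 0.584 0.701 -0.409
  outer loop
   vertex 2.0 2.5 0.5
   vertex 1.0 4.5 2.5
   vertex 3.0 4.0 4.5
  endloop
 endfacet
 facet normal 0.525 -0.394 0.755
  outer loop
   vertex 1.5 2.0 4.5
   vertex 4.0 1.5 2.5
   vertex 3.0 4.0 4.5
  endloop
 endfacet
 facet normal -0.936 0.085 0.341
  outer loop
   vertex 1.5 2.0 4.5
   vertex 1.0 4.5 2.5
   vertex 1.0 0.5 3.5
  endloop
 endfacet
 facet normal -0.580 0.435 0.689
  outer loop
   vertex 1.5 2.0 4.5
   vertex 3.0 4.0 4.5
   vertex 1.0 4.5 2.5
  endloop
 endfacet
 facet normal -0.484 -0.645 -0.591
  outer loop
   vertex 3.5 0.0 2.0
   vertex 1.0 0.5 3.5
   vertex 2.0 2.5 0.5
  endloop
 endfacet
 facet normal 0.707 0.000 -0.707
  outer loop
   vertex 3.5 0.0 2.0
   vertex 2.0 2.5 0.5
   vertex 4.0 1.5 2.5
  endloop
 endfacet
 facet normal 0.322 -0.597 0.735
  outer loop
   vertex 3.5 0.0 2.0
   vertex 1.5 2.0 4.5
   vertex 1.0 0.5 3.5
  endloop
 endfacet
 facet normal 0.514 -0.421 0.748
  outer loop
   vertex 3.5 0.0 2.0
   vertex 4.0 1.5 2.5
   vertex 1.5 2.0 4.5
  endloop
 endfacet
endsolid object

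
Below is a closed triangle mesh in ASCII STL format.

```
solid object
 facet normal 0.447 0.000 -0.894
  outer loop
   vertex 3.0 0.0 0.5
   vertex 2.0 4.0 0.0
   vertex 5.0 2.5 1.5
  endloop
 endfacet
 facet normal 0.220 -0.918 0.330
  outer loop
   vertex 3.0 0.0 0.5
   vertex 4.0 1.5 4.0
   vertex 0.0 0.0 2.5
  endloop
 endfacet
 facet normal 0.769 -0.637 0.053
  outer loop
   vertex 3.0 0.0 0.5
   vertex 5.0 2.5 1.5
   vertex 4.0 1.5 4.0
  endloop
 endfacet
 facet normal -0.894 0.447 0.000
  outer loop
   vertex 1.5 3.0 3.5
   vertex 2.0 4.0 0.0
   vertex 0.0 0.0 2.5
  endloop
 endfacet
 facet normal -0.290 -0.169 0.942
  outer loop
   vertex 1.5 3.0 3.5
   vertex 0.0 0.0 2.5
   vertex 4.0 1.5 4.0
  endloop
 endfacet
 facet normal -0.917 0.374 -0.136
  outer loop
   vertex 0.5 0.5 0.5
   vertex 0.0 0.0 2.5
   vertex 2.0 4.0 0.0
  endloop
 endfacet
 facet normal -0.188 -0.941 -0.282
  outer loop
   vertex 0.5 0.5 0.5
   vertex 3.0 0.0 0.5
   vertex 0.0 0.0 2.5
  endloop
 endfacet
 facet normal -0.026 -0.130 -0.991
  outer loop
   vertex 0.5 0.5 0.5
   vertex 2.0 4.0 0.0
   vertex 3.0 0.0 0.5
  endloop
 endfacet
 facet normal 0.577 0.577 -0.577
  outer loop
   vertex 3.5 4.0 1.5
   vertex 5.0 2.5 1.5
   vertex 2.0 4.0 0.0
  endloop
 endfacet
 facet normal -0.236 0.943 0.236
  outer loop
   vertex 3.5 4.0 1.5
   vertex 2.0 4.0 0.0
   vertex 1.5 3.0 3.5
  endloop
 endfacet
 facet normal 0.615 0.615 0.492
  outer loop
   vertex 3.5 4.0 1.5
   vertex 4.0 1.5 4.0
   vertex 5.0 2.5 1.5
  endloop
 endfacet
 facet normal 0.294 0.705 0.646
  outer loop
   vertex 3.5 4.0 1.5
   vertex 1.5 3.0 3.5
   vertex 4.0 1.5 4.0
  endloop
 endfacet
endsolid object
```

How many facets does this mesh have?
12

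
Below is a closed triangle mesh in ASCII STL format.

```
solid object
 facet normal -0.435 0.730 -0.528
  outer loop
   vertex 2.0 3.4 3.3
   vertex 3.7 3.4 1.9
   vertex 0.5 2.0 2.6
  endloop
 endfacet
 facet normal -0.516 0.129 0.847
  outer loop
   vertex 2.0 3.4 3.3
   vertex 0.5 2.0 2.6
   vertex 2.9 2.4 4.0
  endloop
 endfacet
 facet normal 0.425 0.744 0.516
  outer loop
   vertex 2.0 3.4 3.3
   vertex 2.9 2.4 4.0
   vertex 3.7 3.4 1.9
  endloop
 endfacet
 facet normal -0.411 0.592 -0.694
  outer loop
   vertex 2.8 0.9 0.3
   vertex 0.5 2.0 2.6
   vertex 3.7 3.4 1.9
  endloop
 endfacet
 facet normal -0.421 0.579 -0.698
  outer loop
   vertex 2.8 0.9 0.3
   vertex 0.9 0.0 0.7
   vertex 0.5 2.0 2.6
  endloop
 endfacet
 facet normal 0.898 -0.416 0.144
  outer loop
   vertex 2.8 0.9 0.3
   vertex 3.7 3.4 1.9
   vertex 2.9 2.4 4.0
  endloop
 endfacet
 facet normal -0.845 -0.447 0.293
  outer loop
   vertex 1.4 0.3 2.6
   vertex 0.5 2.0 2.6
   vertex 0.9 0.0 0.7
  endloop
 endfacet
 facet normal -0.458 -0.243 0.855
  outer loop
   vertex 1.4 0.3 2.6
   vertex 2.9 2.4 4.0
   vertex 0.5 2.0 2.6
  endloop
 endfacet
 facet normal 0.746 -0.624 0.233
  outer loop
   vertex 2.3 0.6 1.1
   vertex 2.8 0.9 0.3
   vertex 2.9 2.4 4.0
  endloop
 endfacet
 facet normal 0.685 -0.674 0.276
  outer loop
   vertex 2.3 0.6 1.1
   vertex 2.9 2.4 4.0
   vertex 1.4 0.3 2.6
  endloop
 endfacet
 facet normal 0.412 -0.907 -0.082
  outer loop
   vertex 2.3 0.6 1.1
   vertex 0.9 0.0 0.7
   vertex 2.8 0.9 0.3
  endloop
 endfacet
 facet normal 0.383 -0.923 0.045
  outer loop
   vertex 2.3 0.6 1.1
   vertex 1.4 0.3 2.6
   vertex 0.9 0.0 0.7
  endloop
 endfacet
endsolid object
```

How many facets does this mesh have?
12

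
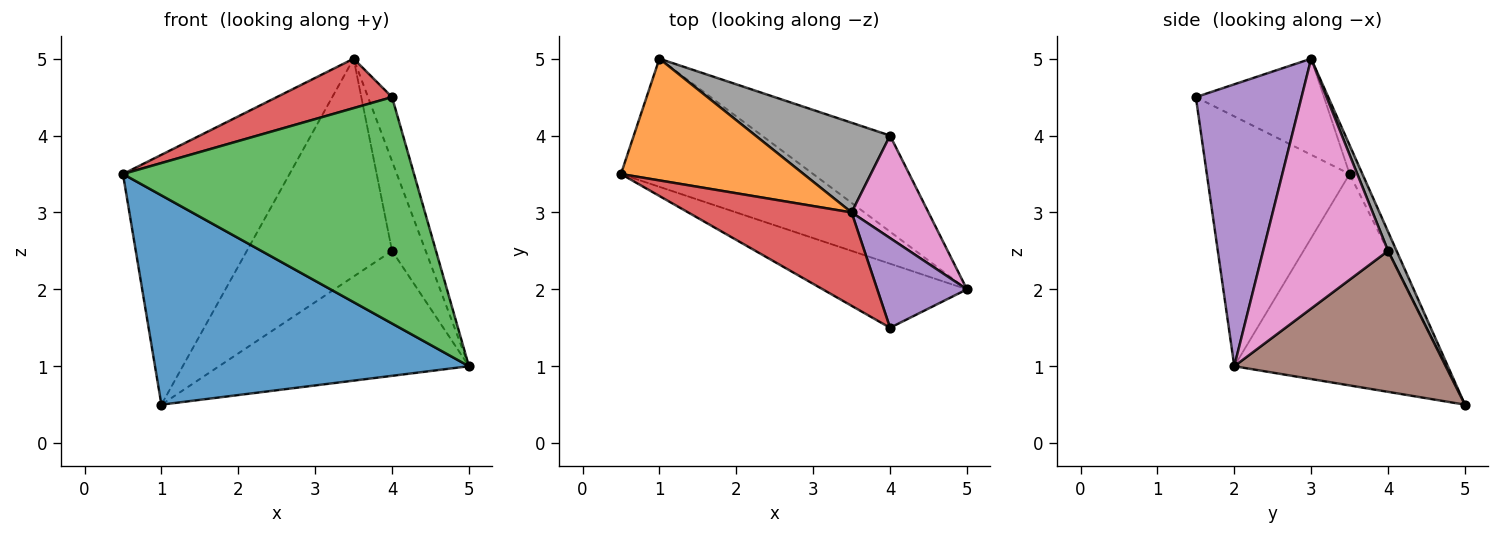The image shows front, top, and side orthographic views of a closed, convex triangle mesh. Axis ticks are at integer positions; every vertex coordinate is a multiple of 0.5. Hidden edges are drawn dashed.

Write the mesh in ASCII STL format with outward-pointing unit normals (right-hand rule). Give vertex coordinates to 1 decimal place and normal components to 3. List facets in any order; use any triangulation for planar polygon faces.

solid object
 facet normal -0.498 -0.740 -0.453
  outer loop
   vertex 1.0 5.0 0.5
   vertex 5.0 2.0 1.0
   vertex 0.5 3.5 3.5
  endloop
 endfacet
 facet normal -0.069 0.897 0.437
  outer loop
   vertex 3.5 3.0 5.0
   vertex 1.0 5.0 0.5
   vertex 0.5 3.5 3.5
  endloop
 endfacet
 facet normal -0.427 -0.870 -0.246
  outer loop
   vertex 4.0 1.5 4.5
   vertex 0.5 3.5 3.5
   vertex 5.0 2.0 1.0
  endloop
 endfacet
 facet normal -0.461 -0.415 0.784
  outer loop
   vertex 4.0 1.5 4.5
   vertex 3.5 3.0 5.0
   vertex 0.5 3.5 3.5
  endloop
 endfacet
 facet normal 0.931 0.212 0.296
  outer loop
   vertex 4.0 1.5 4.5
   vertex 5.0 2.0 1.0
   vertex 3.5 3.0 5.0
  endloop
 endfacet
 facet normal 0.557 0.658 -0.506
  outer loop
   vertex 4.0 4.0 2.5
   vertex 5.0 2.0 1.0
   vertex 1.0 5.0 0.5
  endloop
 endfacet
 facet normal 0.926 0.249 0.285
  outer loop
   vertex 4.0 4.0 2.5
   vertex 3.5 3.0 5.0
   vertex 5.0 2.0 1.0
  endloop
 endfacet
 facet normal 0.054 0.923 0.380
  outer loop
   vertex 4.0 4.0 2.5
   vertex 1.0 5.0 0.5
   vertex 3.5 3.0 5.0
  endloop
 endfacet
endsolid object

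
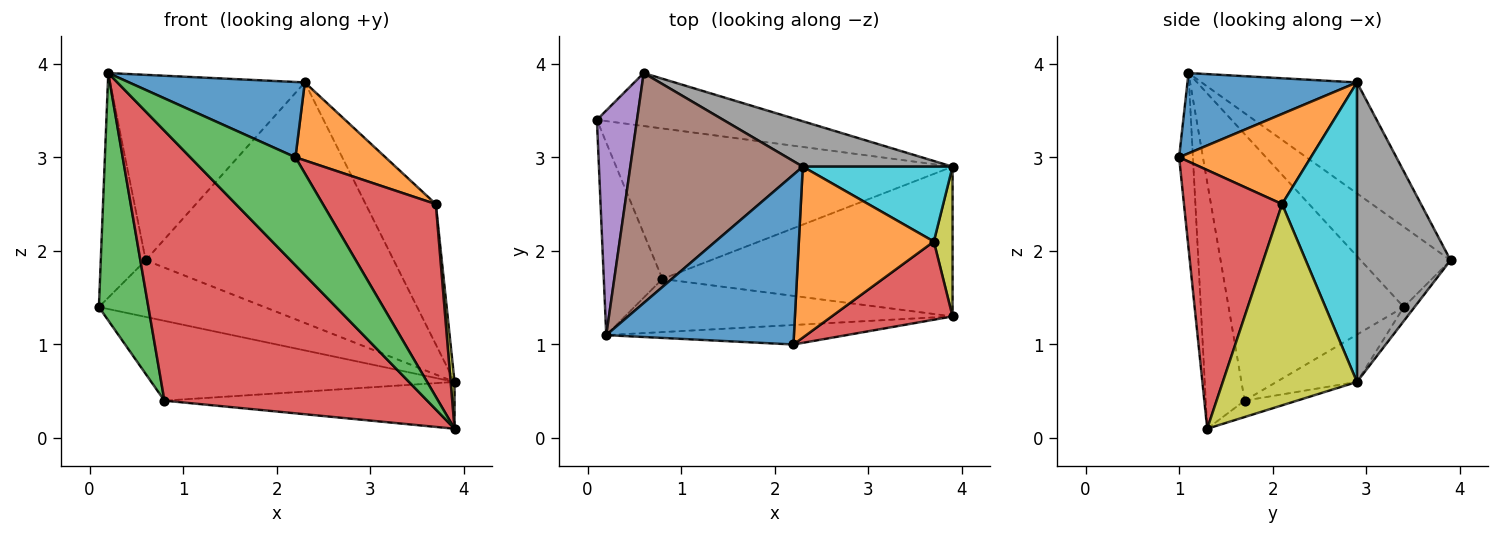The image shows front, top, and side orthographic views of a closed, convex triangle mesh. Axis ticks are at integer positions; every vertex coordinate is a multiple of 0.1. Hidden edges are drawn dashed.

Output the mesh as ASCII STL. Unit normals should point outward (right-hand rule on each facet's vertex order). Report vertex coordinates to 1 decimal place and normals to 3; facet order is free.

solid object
 facet normal -0.123 0.465 -0.877
  outer loop
   vertex 0.8 1.7 0.4
   vertex 0.1 3.4 1.4
   vertex 3.9 2.9 0.6
  endloop
 endfacet
 facet normal -0.054 0.298 -0.953
  outer loop
   vertex 0.8 1.7 0.4
   vertex 3.9 2.9 0.6
   vertex 3.9 1.3 0.1
  endloop
 endfacet
 facet normal -0.942 -0.266 -0.207
  outer loop
   vertex 0.8 1.7 0.4
   vertex 0.2 1.1 3.9
   vertex 0.1 3.4 1.4
  endloop
 endfacet
 facet normal -0.144 -0.971 -0.191
  outer loop
   vertex 0.8 1.7 0.4
   vertex 3.9 1.3 0.1
   vertex 0.2 1.1 3.9
  endloop
 endfacet
 facet normal -0.816 0.408 0.408
  outer loop
   vertex 0.6 3.9 1.9
   vertex 0.1 3.4 1.4
   vertex 0.2 1.1 3.9
  endloop
 endfacet
 facet normal -0.448 0.561 0.696
  outer loop
   vertex 0.6 3.9 1.9
   vertex 0.2 1.1 3.9
   vertex 2.3 2.9 3.8
  endloop
 endfacet
 facet normal -0.048 0.730 -0.682
  outer loop
   vertex 0.6 3.9 1.9
   vertex 3.9 2.9 0.6
   vertex 0.1 3.4 1.4
  endloop
 endfacet
 facet normal 0.348 0.921 0.174
  outer loop
   vertex 0.6 3.9 1.9
   vertex 2.3 2.9 3.8
   vertex 3.9 2.9 0.6
  endloop
 endfacet
 facet normal 0.995 -0.029 0.093
  outer loop
   vertex 3.7 2.1 2.5
   vertex 3.9 1.3 0.1
   vertex 3.9 2.9 0.6
  endloop
 endfacet
 facet normal 0.685 0.643 0.343
  outer loop
   vertex 3.7 2.1 2.5
   vertex 3.9 2.9 0.6
   vertex 2.3 2.9 3.8
  endloop
 endfacet
 facet normal 0.364 -0.378 0.851
  outer loop
   vertex 2.2 1.0 3.0
   vertex 2.3 2.9 3.8
   vertex 0.2 1.1 3.9
  endloop
 endfacet
 facet normal 0.519 -0.355 0.778
  outer loop
   vertex 2.2 1.0 3.0
   vertex 3.7 2.1 2.5
   vertex 2.3 2.9 3.8
  endloop
 endfacet
 facet normal -0.128 -0.976 -0.176
  outer loop
   vertex 2.2 1.0 3.0
   vertex 0.2 1.1 3.9
   vertex 3.9 1.3 0.1
  endloop
 endfacet
 facet normal 0.627 -0.722 0.293
  outer loop
   vertex 2.2 1.0 3.0
   vertex 3.9 1.3 0.1
   vertex 3.7 2.1 2.5
  endloop
 endfacet
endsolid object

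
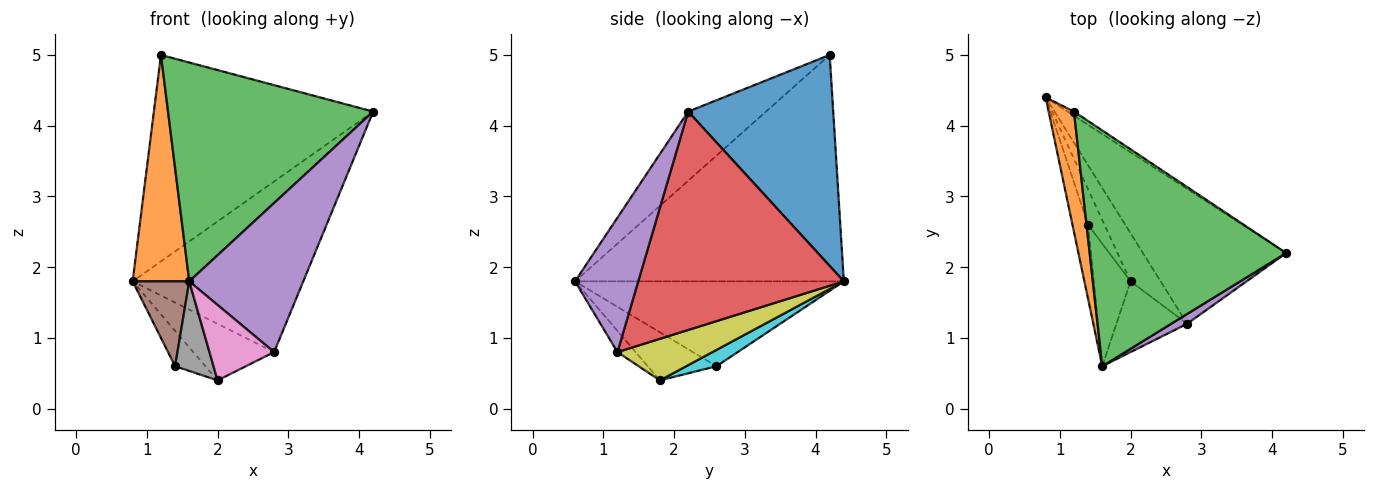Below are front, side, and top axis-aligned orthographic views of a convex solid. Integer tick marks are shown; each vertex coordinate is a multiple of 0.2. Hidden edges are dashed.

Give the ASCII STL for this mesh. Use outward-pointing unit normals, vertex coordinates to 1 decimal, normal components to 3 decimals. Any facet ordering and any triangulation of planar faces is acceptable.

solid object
 facet normal 0.552 0.834 -0.017
  outer loop
   vertex 1.2 4.2 5.0
   vertex 4.2 2.2 4.2
   vertex 0.8 4.4 1.8
  endloop
 endfacet
 facet normal -0.973 -0.205 0.109
  outer loop
   vertex 1.2 4.2 5.0
   vertex 0.8 4.4 1.8
   vertex 1.6 0.6 1.8
  endloop
 endfacet
 facet normal -0.250 -0.659 0.710
  outer loop
   vertex 1.2 4.2 5.0
   vertex 1.6 0.6 1.8
   vertex 4.2 2.2 4.2
  endloop
 endfacet
 facet normal 0.687 0.570 -0.451
  outer loop
   vertex 2.8 1.2 0.8
   vertex 0.8 4.4 1.8
   vertex 4.2 2.2 4.2
  endloop
 endfacet
 facet normal 0.484 -0.873 0.057
  outer loop
   vertex 2.8 1.2 0.8
   vertex 4.2 2.2 4.2
   vertex 1.6 0.6 1.8
  endloop
 endfacet
 facet normal -0.963 -0.203 -0.177
  outer loop
   vertex 1.4 2.6 0.6
   vertex 1.6 0.6 1.8
   vertex 0.8 4.4 1.8
  endloop
 endfacet
 facet normal -0.201 -0.715 -0.670
  outer loop
   vertex 2.0 1.8 0.4
   vertex 2.8 1.2 0.8
   vertex 1.6 0.6 1.8
  endloop
 endfacet
 facet normal -0.726 -0.406 -0.555
  outer loop
   vertex 2.0 1.8 0.4
   vertex 1.6 0.6 1.8
   vertex 1.4 2.6 0.6
  endloop
 endfacet
 facet normal 0.667 0.568 -0.483
  outer loop
   vertex 2.0 1.8 0.4
   vertex 0.8 4.4 1.8
   vertex 2.8 1.2 0.8
  endloop
 endfacet
 facet normal 0.577 0.577 -0.577
  outer loop
   vertex 2.0 1.8 0.4
   vertex 1.4 2.6 0.6
   vertex 0.8 4.4 1.8
  endloop
 endfacet
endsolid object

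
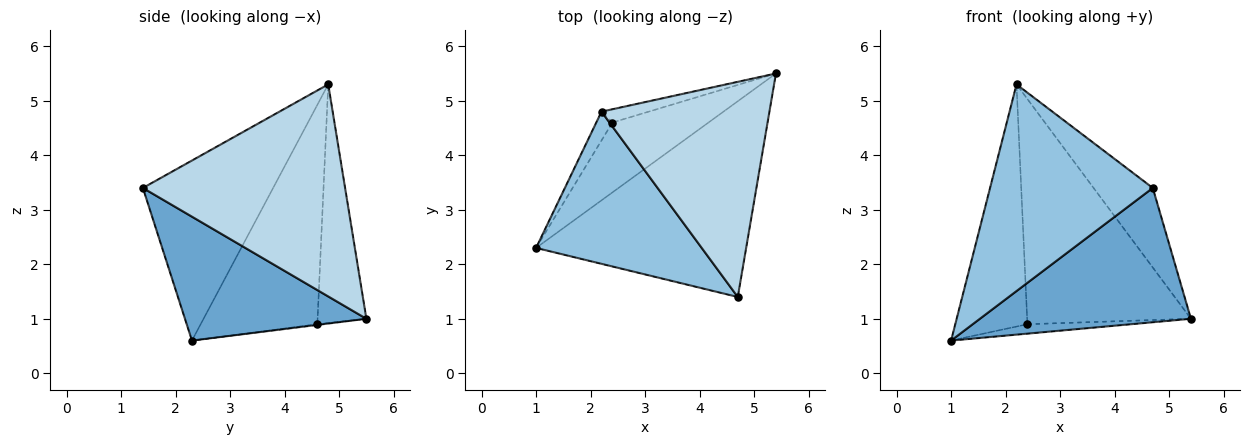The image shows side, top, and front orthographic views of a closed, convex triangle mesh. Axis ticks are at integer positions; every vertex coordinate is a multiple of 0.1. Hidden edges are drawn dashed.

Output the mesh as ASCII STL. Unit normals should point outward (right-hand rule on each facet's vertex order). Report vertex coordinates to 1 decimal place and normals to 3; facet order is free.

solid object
 facet normal 0.437 -0.509 -0.742
  outer loop
   vertex 4.7 1.4 3.4
   vertex 1.0 2.3 0.6
   vertex 5.4 5.5 1.0
  endloop
 endfacet
 facet normal -0.542 -0.677 0.498
  outer loop
   vertex 2.2 4.8 5.3
   vertex 1.0 2.3 0.6
   vertex 4.7 1.4 3.4
  endloop
 endfacet
 facet normal 0.764 0.224 0.605
  outer loop
   vertex 2.2 4.8 5.3
   vertex 4.7 1.4 3.4
   vertex 5.4 5.5 1.0
  endloop
 endfacet
 facet normal -0.007 0.134 -0.991
  outer loop
   vertex 2.4 4.6 0.9
   vertex 5.4 5.5 1.0
   vertex 1.0 2.3 0.6
  endloop
 endfacet
 facet normal -0.849 0.525 -0.062
  outer loop
   vertex 2.4 4.6 0.9
   vertex 1.0 2.3 0.6
   vertex 2.2 4.8 5.3
  endloop
 endfacet
 facet normal -0.285 0.957 -0.056
  outer loop
   vertex 2.4 4.6 0.9
   vertex 2.2 4.8 5.3
   vertex 5.4 5.5 1.0
  endloop
 endfacet
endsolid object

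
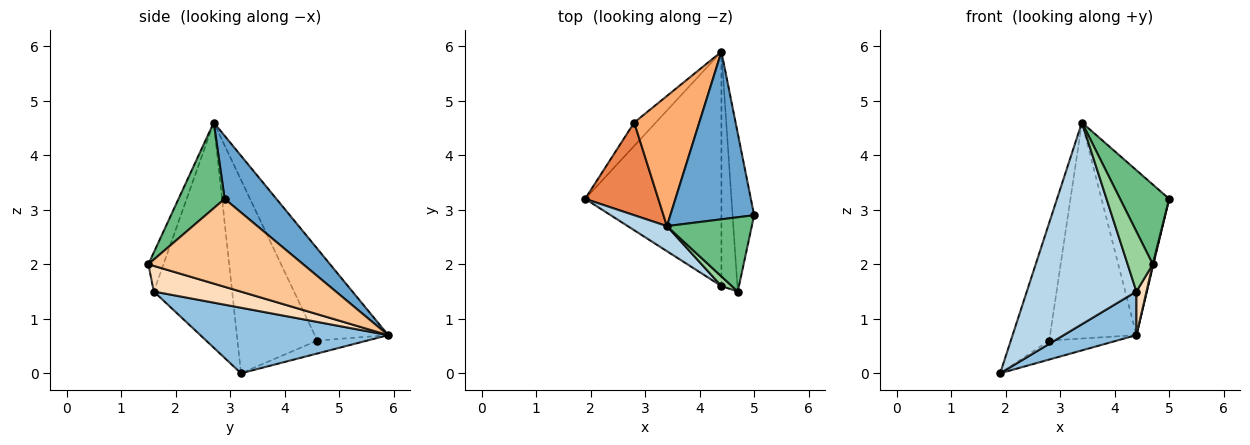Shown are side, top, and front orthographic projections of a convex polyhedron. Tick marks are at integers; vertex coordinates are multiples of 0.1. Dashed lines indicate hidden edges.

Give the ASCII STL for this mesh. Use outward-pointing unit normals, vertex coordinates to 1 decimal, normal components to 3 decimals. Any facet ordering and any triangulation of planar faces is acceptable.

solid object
 facet normal 0.472 0.618 0.628
  outer loop
   vertex 3.4 2.7 4.6
   vertex 5.0 2.9 3.2
   vertex 4.4 5.9 0.7
  endloop
 endfacet
 facet normal 0.427 -0.165 -0.889
  outer loop
   vertex 4.4 1.6 1.5
   vertex 1.9 3.2 0.0
   vertex 4.4 5.9 0.7
  endloop
 endfacet
 facet normal -0.578 -0.809 0.101
  outer loop
   vertex 4.4 1.6 1.5
   vertex 3.4 2.7 4.6
   vertex 1.9 3.2 0.0
  endloop
 endfacet
 facet normal -0.421 0.572 -0.704
  outer loop
   vertex 2.8 4.6 0.6
   vertex 4.4 5.9 0.7
   vertex 1.9 3.2 0.0
  endloop
 endfacet
 facet normal -0.853 0.410 0.323
  outer loop
   vertex 2.8 4.6 0.6
   vertex 1.9 3.2 0.0
   vertex 3.4 2.7 4.6
  endloop
 endfacet
 facet normal -0.589 0.692 0.417
  outer loop
   vertex 2.8 4.6 0.6
   vertex 3.4 2.7 4.6
   vertex 4.4 5.9 0.7
  endloop
 endfacet
 facet normal 0.971 -0.004 -0.238
  outer loop
   vertex 4.7 1.5 2.0
   vertex 4.4 5.9 0.7
   vertex 5.0 2.9 3.2
  endloop
 endfacet
 facet normal 0.845 -0.098 -0.526
  outer loop
   vertex 4.7 1.5 2.0
   vertex 4.4 1.6 1.5
   vertex 4.4 5.9 0.7
  endloop
 endfacet
 facet normal 0.567 -0.603 0.562
  outer loop
   vertex 4.7 1.5 2.0
   vertex 5.0 2.9 3.2
   vertex 3.4 2.7 4.6
  endloop
 endfacet
 facet normal -0.511 -0.849 0.137
  outer loop
   vertex 4.7 1.5 2.0
   vertex 3.4 2.7 4.6
   vertex 4.4 1.6 1.5
  endloop
 endfacet
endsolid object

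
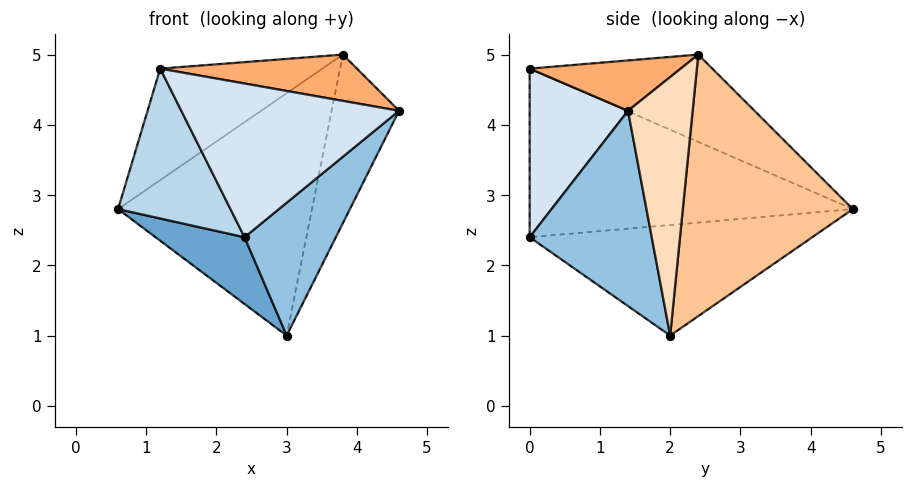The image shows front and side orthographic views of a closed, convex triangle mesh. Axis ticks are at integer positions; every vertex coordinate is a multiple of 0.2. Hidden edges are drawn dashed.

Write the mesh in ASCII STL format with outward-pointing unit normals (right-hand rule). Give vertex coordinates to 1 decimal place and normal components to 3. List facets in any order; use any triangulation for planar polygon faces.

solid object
 facet normal -0.731 -0.230 -0.642
  outer loop
   vertex 3.0 2.0 1.0
   vertex 2.4 0.0 2.4
   vertex 0.6 4.6 2.8
  endloop
 endfacet
 facet normal 0.713 -0.533 -0.456
  outer loop
   vertex 3.0 2.0 1.0
   vertex 4.6 1.4 4.2
   vertex 2.4 0.0 2.4
  endloop
 endfacet
 facet normal -0.854 -0.297 -0.427
  outer loop
   vertex 1.2 0.0 4.8
   vertex 0.6 4.6 2.8
   vertex 2.4 0.0 2.4
  endloop
 endfacet
 facet normal 0.403 -0.893 0.202
  outer loop
   vertex 1.2 0.0 4.8
   vertex 2.4 0.0 2.4
   vertex 4.6 1.4 4.2
  endloop
 endfacet
 facet normal -0.371 0.329 0.868
  outer loop
   vertex 3.8 2.4 5.0
   vertex 0.6 4.6 2.8
   vertex 1.2 0.0 4.8
  endloop
 endfacet
 facet normal 0.323 -0.420 0.848
  outer loop
   vertex 3.8 2.4 5.0
   vertex 1.2 0.0 4.8
   vertex 4.6 1.4 4.2
  endloop
 endfacet
 facet normal 0.646 0.736 -0.203
  outer loop
   vertex 3.8 2.4 5.0
   vertex 3.0 2.0 1.0
   vertex 0.6 4.6 2.8
  endloop
 endfacet
 facet normal 0.677 0.706 -0.206
  outer loop
   vertex 3.8 2.4 5.0
   vertex 4.6 1.4 4.2
   vertex 3.0 2.0 1.0
  endloop
 endfacet
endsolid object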